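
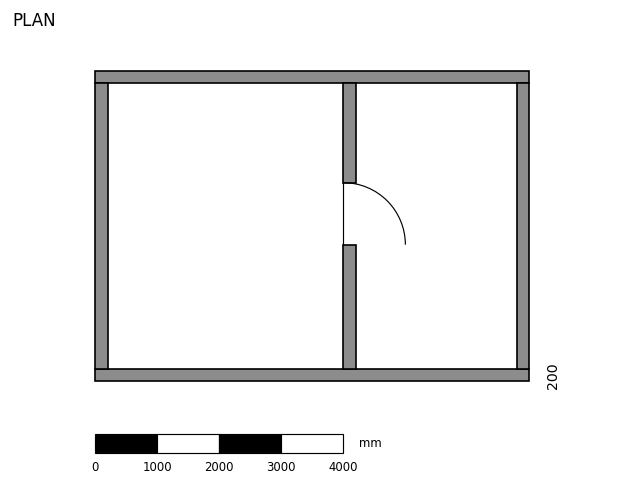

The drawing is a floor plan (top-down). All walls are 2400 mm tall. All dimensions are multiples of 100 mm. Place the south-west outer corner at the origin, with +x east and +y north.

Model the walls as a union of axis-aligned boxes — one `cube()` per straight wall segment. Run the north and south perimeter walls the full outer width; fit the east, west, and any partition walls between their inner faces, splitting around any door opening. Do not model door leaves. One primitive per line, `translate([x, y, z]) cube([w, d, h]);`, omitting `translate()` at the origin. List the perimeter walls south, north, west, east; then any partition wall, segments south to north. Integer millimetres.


cube([7000, 200, 2400]);
translate([0, 4800, 0]) cube([7000, 200, 2400]);
translate([0, 200, 0]) cube([200, 4600, 2400]);
translate([6800, 200, 0]) cube([200, 4600, 2400]);
translate([4000, 200, 0]) cube([200, 2000, 2400]);
translate([4000, 3200, 0]) cube([200, 1600, 2400]);


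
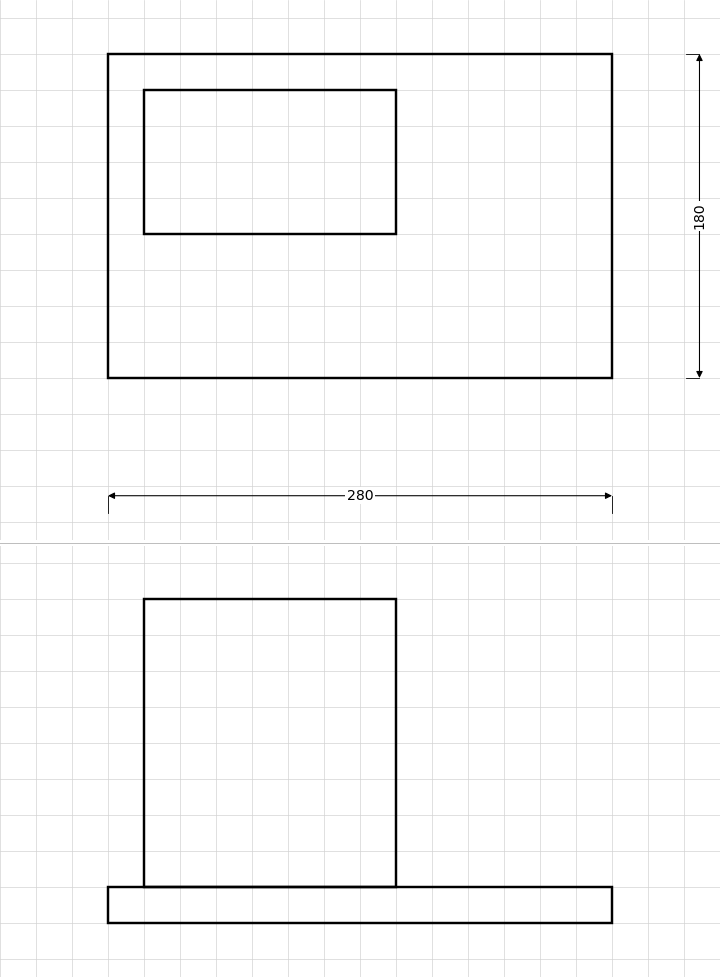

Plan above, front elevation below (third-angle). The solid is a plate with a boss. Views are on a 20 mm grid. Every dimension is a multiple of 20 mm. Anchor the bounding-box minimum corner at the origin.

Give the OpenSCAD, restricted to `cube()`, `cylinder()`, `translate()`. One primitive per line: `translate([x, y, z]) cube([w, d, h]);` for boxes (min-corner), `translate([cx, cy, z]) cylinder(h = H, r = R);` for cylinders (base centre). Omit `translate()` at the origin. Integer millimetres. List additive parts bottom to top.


cube([280, 180, 20]);
translate([20, 80, 20]) cube([140, 80, 160]);


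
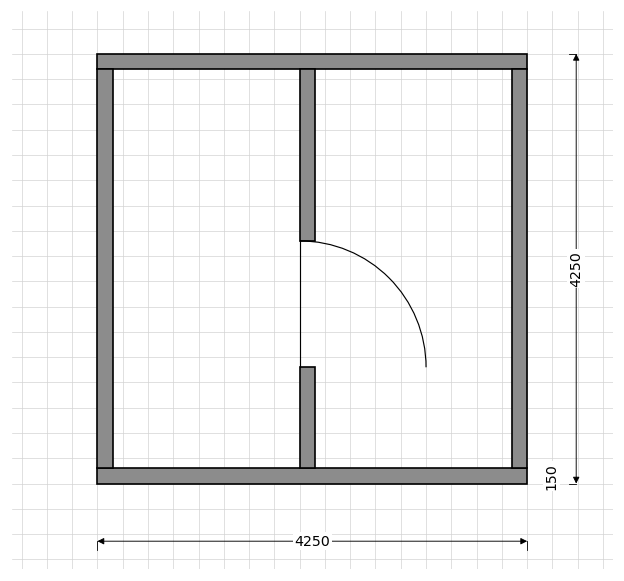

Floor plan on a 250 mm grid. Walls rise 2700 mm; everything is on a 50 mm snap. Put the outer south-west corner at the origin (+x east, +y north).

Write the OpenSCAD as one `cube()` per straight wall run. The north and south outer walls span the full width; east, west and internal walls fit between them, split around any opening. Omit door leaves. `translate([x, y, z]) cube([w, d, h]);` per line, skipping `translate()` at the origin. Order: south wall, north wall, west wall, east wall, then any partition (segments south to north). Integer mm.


cube([4250, 150, 2700]);
translate([0, 4100, 0]) cube([4250, 150, 2700]);
translate([0, 150, 0]) cube([150, 3950, 2700]);
translate([4100, 150, 0]) cube([150, 3950, 2700]);
translate([2000, 150, 0]) cube([150, 1000, 2700]);
translate([2000, 2400, 0]) cube([150, 1700, 2700]);


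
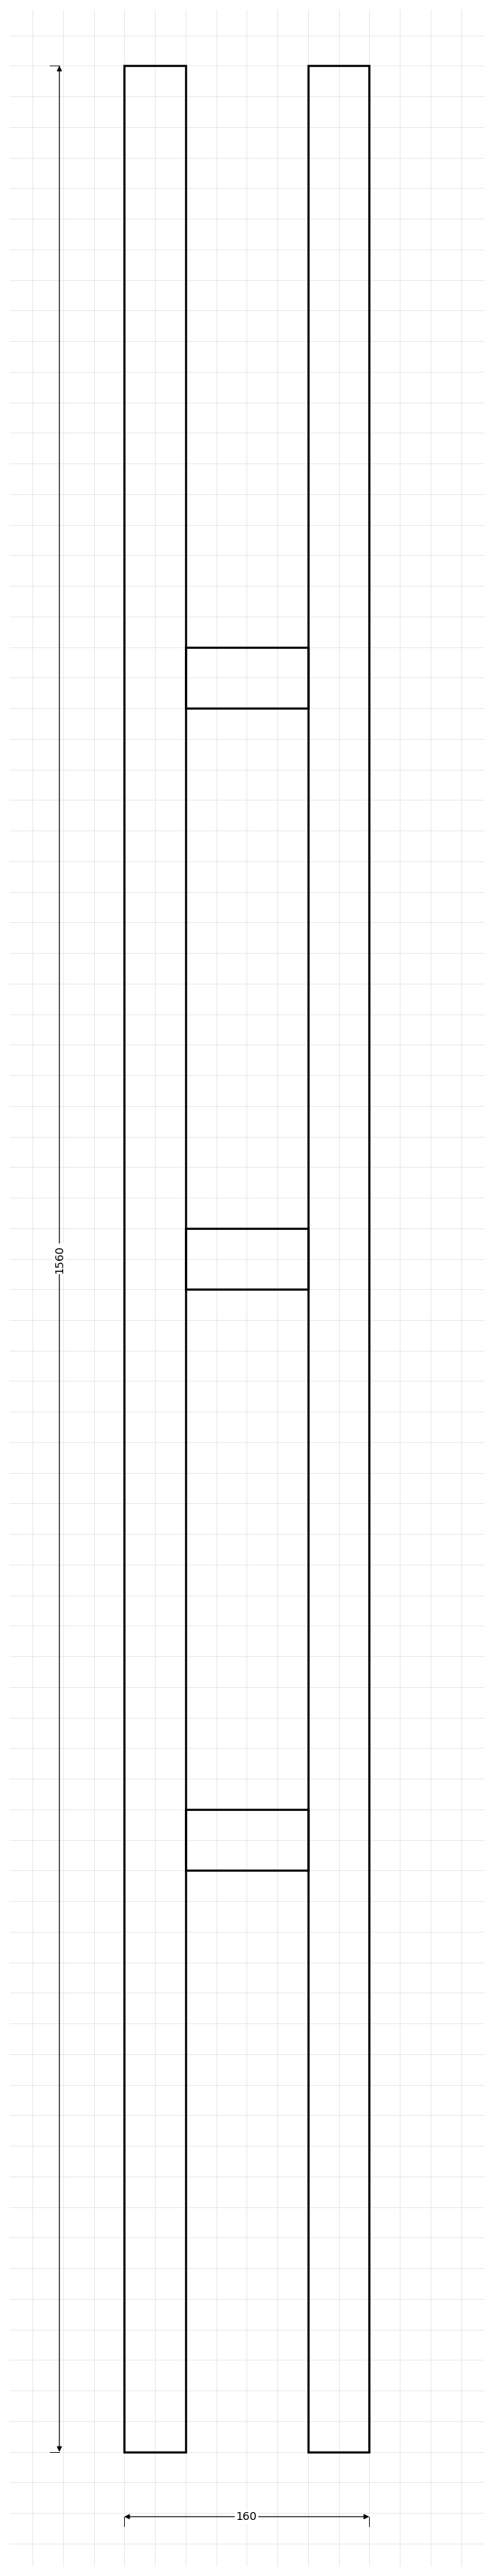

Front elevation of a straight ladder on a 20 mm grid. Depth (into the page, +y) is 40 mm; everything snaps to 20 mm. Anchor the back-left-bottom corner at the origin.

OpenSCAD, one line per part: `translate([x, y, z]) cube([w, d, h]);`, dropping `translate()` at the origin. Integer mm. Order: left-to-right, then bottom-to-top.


cube([40, 40, 1560]);
translate([40, 0, 380]) cube([80, 40, 40]);
translate([40, 0, 760]) cube([80, 40, 40]);
translate([40, 0, 1140]) cube([80, 40, 40]);
translate([120, 0, 0]) cube([40, 40, 1560]);


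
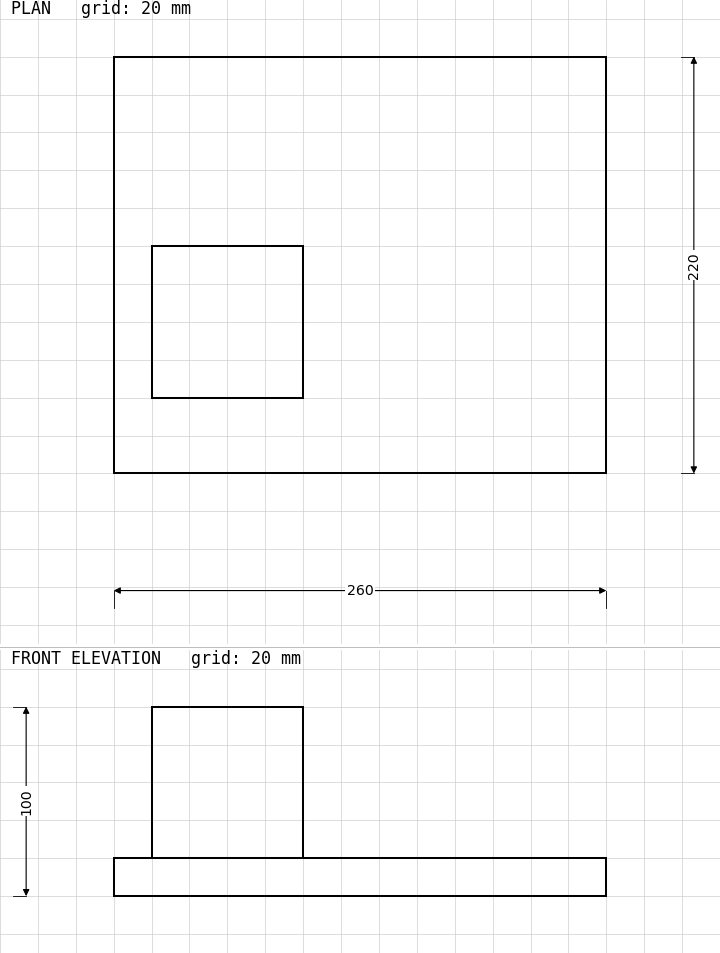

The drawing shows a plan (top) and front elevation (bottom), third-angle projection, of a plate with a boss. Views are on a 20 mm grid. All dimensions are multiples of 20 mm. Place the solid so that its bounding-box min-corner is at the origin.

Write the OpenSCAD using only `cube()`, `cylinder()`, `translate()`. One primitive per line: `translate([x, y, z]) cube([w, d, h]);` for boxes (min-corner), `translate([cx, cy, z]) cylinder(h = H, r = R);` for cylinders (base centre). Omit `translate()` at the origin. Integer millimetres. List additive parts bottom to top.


cube([260, 220, 20]);
translate([20, 40, 20]) cube([80, 80, 80]);


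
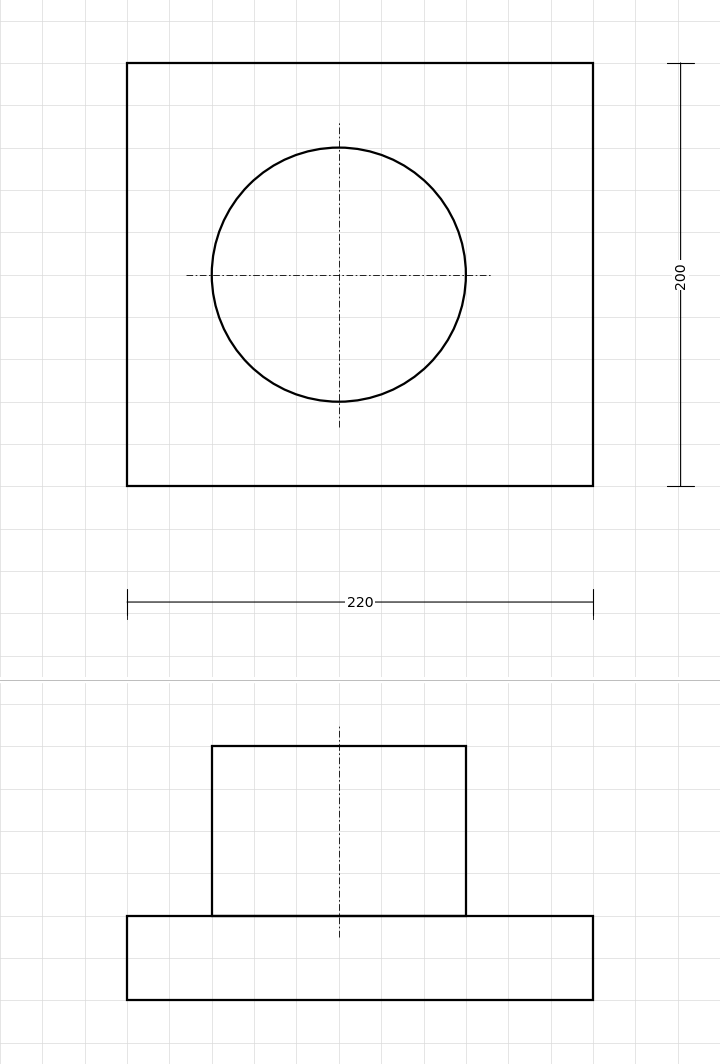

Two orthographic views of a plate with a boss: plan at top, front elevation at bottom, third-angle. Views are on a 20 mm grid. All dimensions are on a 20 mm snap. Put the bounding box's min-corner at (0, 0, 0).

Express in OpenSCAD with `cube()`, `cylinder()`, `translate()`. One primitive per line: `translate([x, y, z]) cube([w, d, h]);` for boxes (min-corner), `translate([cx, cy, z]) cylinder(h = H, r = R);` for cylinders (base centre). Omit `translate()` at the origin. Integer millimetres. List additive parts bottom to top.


cube([220, 200, 40]);
translate([100, 100, 40]) cylinder(h = 80, r = 60);


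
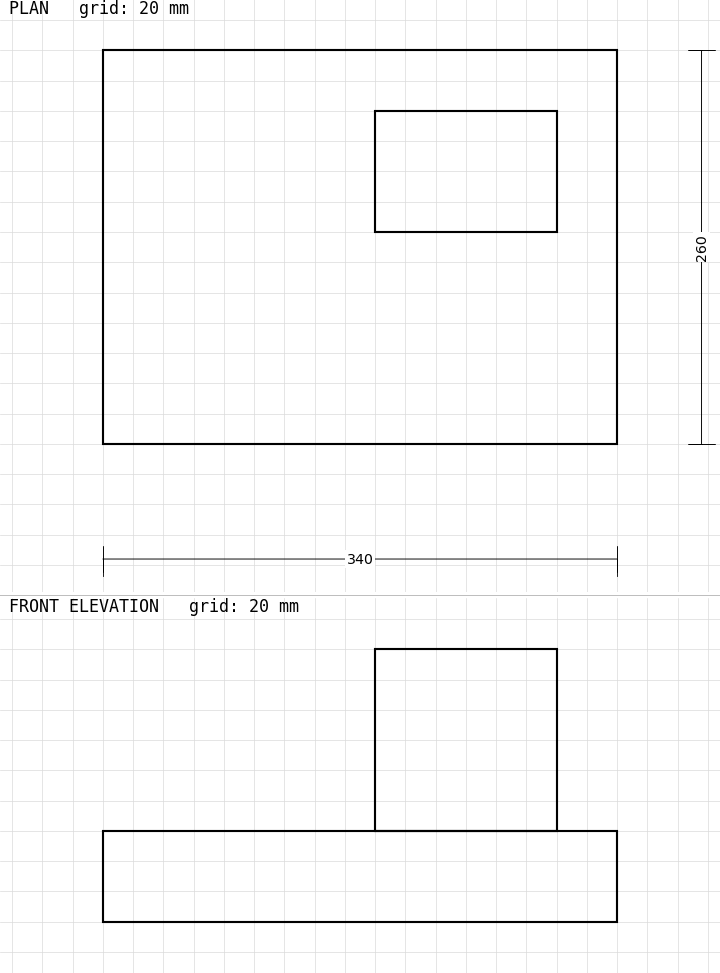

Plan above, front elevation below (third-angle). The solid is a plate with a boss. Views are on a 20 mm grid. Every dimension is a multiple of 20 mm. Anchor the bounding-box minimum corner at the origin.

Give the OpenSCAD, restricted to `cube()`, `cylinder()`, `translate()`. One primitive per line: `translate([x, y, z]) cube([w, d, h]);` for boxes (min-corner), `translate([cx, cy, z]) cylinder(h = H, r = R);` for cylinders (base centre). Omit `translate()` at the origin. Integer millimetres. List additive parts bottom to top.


cube([340, 260, 60]);
translate([180, 140, 60]) cube([120, 80, 120]);


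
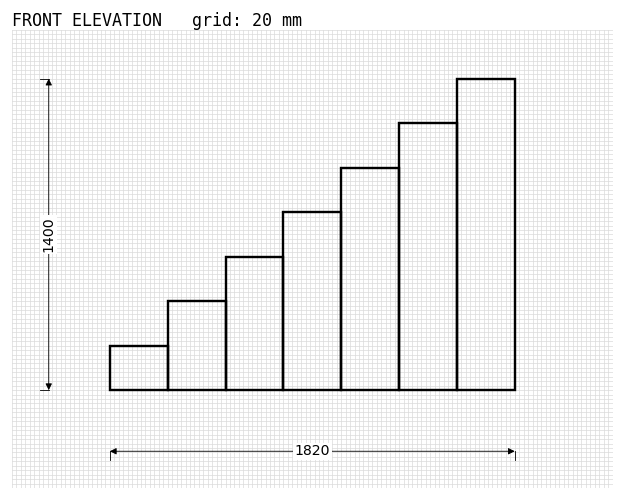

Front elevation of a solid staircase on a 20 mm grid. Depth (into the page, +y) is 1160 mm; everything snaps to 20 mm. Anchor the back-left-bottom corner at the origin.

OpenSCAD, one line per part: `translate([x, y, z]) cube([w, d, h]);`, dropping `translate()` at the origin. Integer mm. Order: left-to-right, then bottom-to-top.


cube([260, 1160, 200]);
translate([260, 0, 0]) cube([260, 1160, 400]);
translate([520, 0, 0]) cube([260, 1160, 600]);
translate([780, 0, 0]) cube([260, 1160, 800]);
translate([1040, 0, 0]) cube([260, 1160, 1000]);
translate([1300, 0, 0]) cube([260, 1160, 1200]);
translate([1560, 0, 0]) cube([260, 1160, 1400]);


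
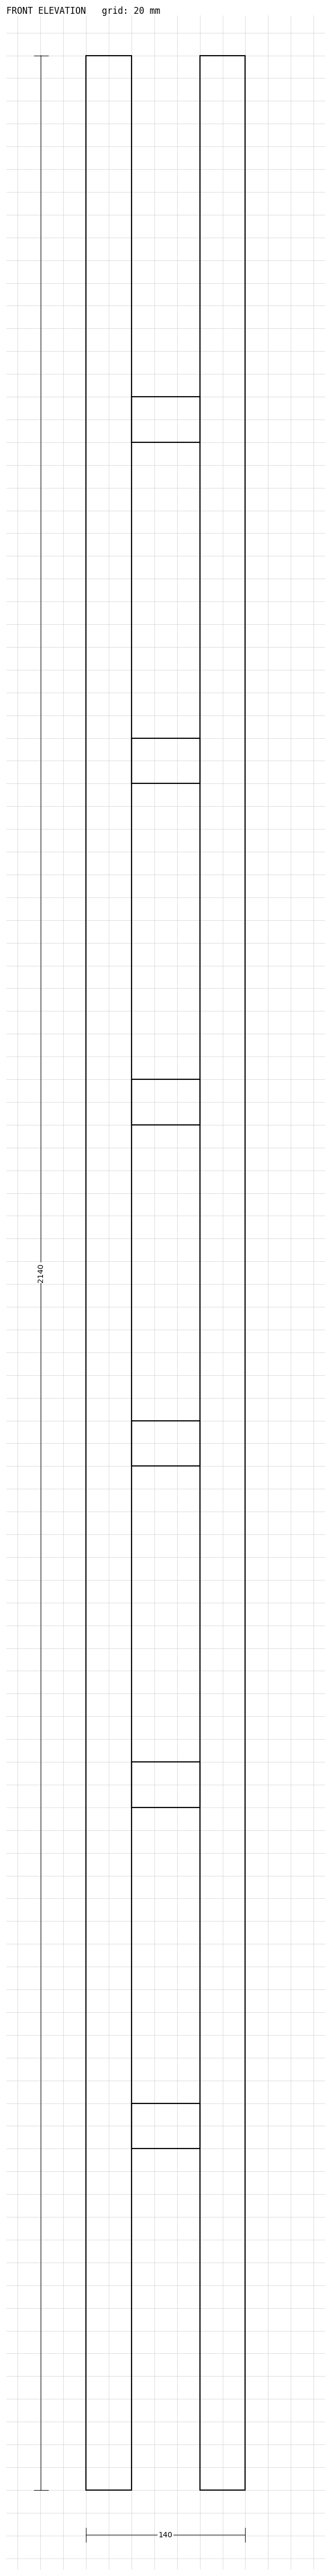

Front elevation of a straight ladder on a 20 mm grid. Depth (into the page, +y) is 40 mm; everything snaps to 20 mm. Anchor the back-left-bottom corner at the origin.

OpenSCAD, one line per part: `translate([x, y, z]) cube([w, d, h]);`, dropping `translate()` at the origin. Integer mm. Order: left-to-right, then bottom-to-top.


cube([40, 40, 2140]);
translate([40, 0, 300]) cube([60, 40, 40]);
translate([40, 0, 600]) cube([60, 40, 40]);
translate([40, 0, 900]) cube([60, 40, 40]);
translate([40, 0, 1200]) cube([60, 40, 40]);
translate([40, 0, 1500]) cube([60, 40, 40]);
translate([40, 0, 1800]) cube([60, 40, 40]);
translate([100, 0, 0]) cube([40, 40, 2140]);


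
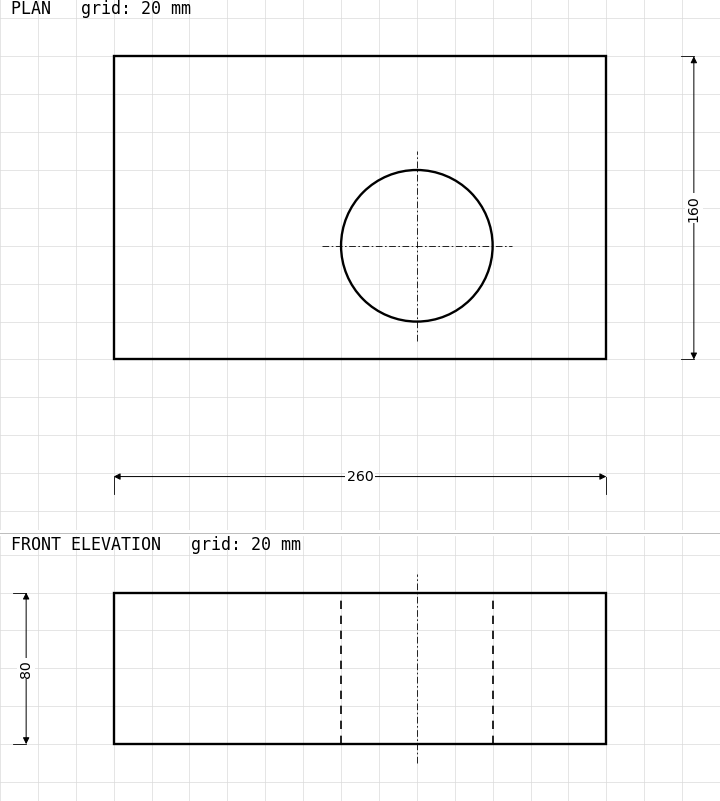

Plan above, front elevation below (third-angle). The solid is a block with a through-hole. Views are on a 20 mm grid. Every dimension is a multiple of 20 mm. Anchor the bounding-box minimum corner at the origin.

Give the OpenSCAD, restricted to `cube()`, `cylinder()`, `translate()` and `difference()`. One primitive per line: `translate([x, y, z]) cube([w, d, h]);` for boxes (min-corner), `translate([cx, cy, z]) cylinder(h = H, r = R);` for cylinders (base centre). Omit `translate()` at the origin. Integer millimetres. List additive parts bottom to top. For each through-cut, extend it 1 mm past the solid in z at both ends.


difference() {
  cube([260, 160, 80]);
  translate([160, 60, -1]) cylinder(h = 82, r = 40);
}


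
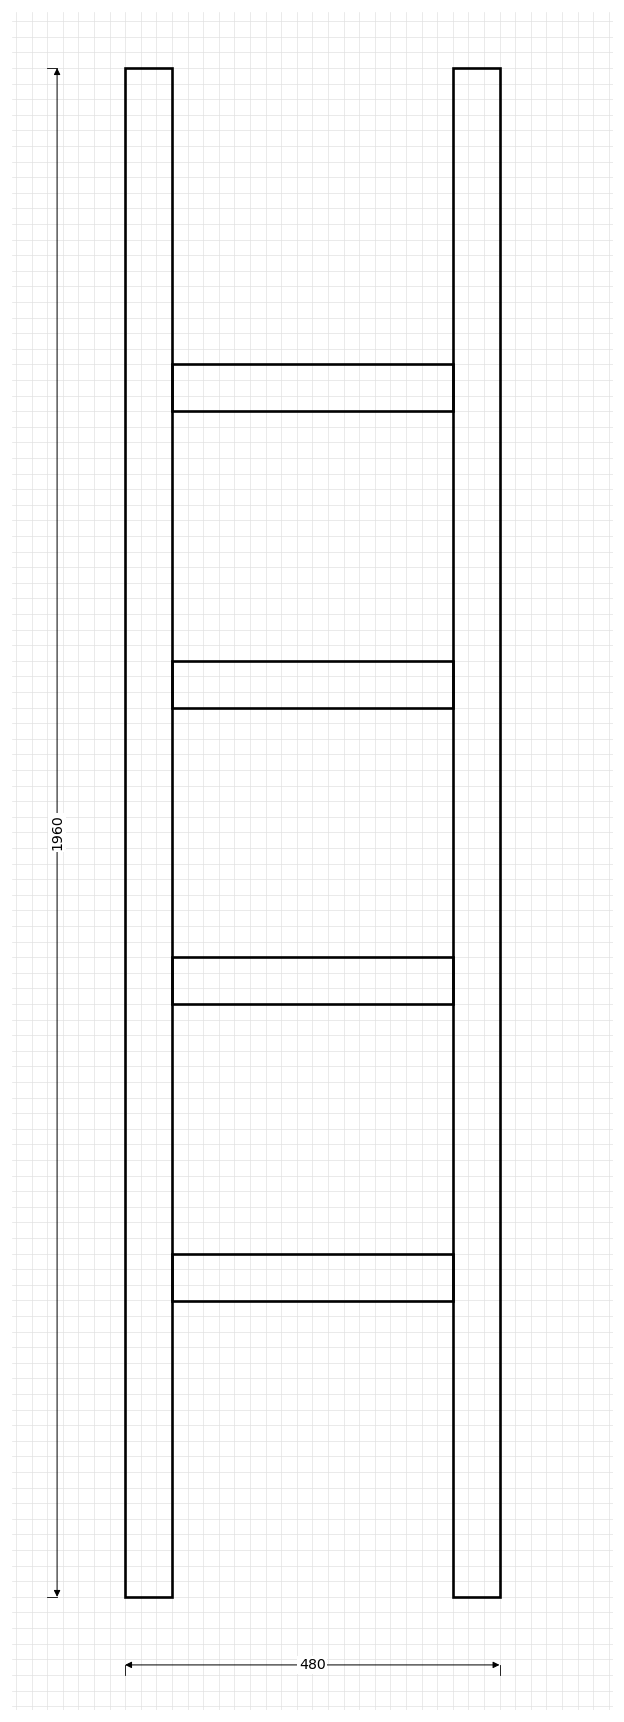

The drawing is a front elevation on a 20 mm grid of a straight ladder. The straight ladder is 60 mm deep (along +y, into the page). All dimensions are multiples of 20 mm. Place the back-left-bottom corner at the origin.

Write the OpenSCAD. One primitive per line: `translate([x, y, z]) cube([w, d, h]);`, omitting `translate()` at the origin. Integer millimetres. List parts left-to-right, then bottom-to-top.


cube([60, 60, 1960]);
translate([60, 0, 380]) cube([360, 60, 60]);
translate([60, 0, 760]) cube([360, 60, 60]);
translate([60, 0, 1140]) cube([360, 60, 60]);
translate([60, 0, 1520]) cube([360, 60, 60]);
translate([420, 0, 0]) cube([60, 60, 1960]);


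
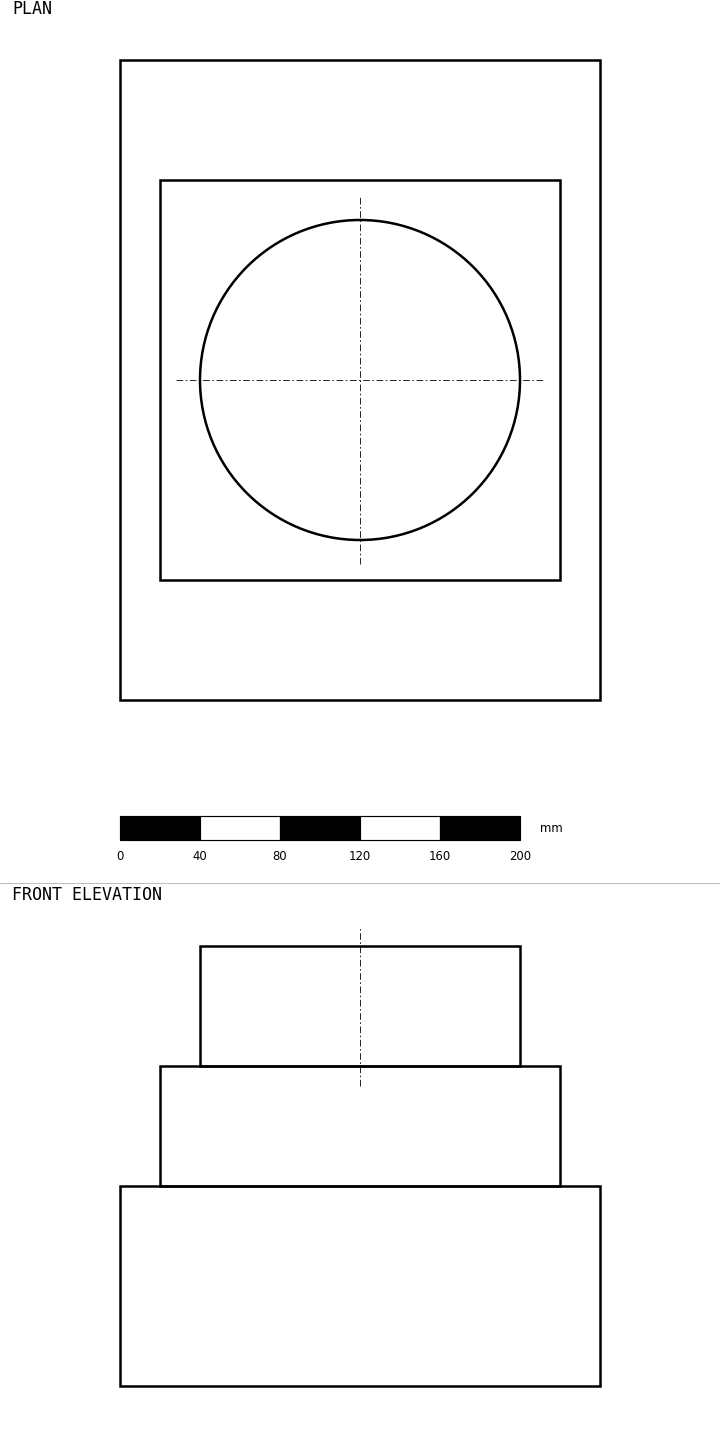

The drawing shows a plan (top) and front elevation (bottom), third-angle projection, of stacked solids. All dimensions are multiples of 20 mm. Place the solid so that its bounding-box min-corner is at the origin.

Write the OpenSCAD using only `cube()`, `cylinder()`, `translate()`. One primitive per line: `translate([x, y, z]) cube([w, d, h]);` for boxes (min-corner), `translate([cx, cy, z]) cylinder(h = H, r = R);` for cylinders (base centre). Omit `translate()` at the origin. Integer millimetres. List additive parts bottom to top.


cube([240, 320, 100]);
translate([20, 60, 100]) cube([200, 200, 60]);
translate([120, 160, 160]) cylinder(h = 60, r = 80);


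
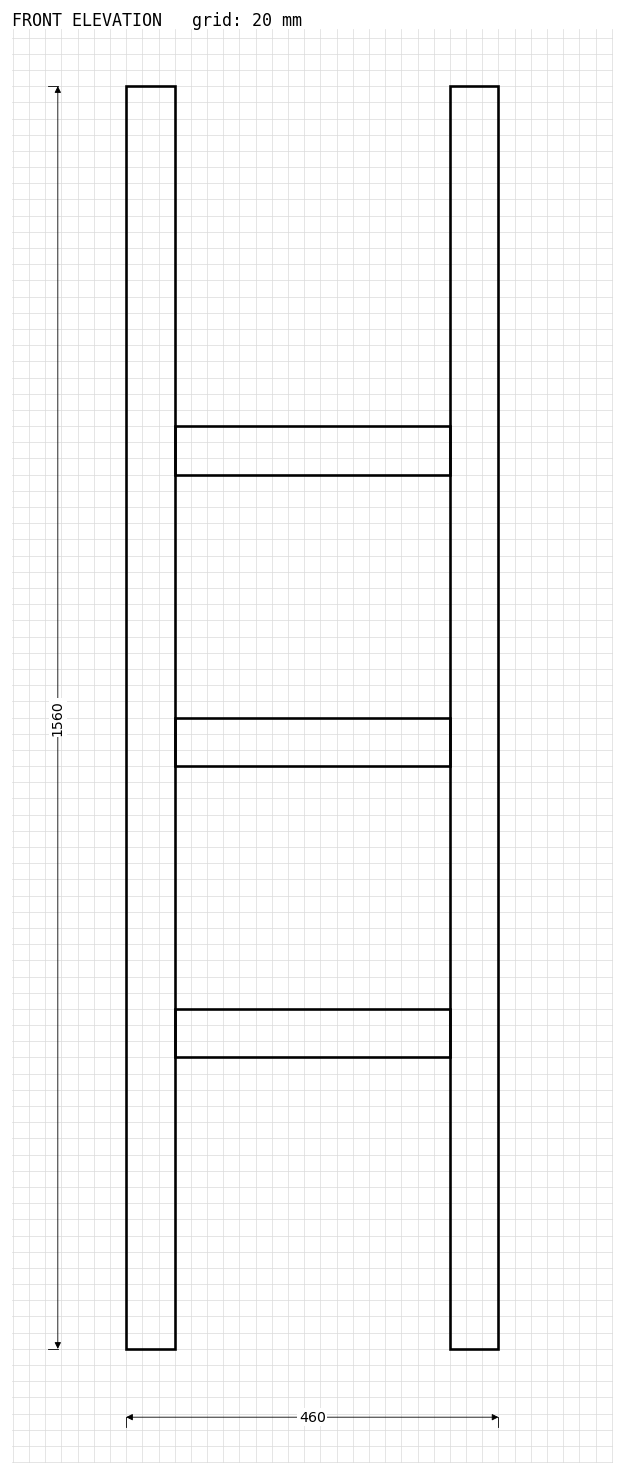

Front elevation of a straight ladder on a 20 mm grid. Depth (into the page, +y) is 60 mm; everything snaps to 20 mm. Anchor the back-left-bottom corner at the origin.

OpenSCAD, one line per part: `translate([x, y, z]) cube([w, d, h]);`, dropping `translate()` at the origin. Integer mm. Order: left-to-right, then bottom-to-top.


cube([60, 60, 1560]);
translate([60, 0, 360]) cube([340, 60, 60]);
translate([60, 0, 720]) cube([340, 60, 60]);
translate([60, 0, 1080]) cube([340, 60, 60]);
translate([400, 0, 0]) cube([60, 60, 1560]);


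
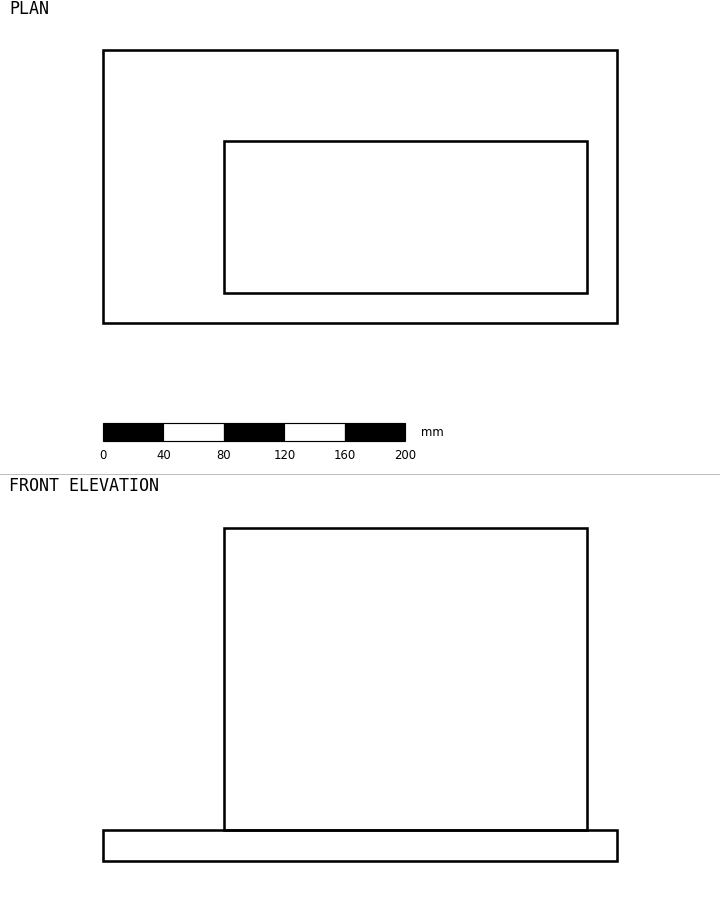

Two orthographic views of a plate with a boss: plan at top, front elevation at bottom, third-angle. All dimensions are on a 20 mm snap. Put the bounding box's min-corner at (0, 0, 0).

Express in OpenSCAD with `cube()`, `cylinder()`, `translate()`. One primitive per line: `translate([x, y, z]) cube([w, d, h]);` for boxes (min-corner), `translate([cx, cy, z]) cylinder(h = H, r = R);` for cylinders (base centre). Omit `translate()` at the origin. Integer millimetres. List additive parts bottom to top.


cube([340, 180, 20]);
translate([80, 20, 20]) cube([240, 100, 200]);


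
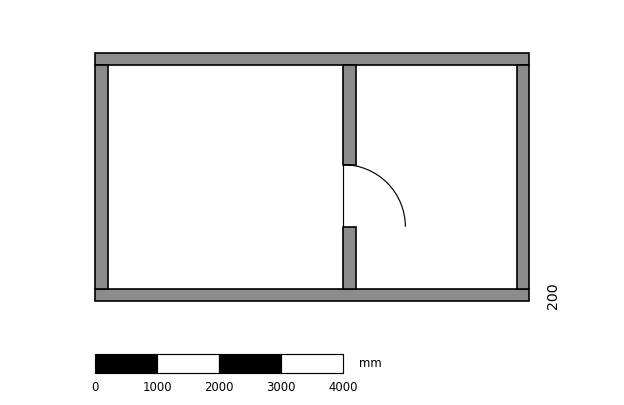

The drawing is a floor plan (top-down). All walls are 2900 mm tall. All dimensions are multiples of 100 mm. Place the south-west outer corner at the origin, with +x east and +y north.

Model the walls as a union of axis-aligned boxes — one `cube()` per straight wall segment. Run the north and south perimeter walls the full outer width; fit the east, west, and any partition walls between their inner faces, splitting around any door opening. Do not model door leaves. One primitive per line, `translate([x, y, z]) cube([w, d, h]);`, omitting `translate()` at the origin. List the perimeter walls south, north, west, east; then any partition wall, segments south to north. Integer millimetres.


cube([7000, 200, 2900]);
translate([0, 3800, 0]) cube([7000, 200, 2900]);
translate([0, 200, 0]) cube([200, 3600, 2900]);
translate([6800, 200, 0]) cube([200, 3600, 2900]);
translate([4000, 200, 0]) cube([200, 1000, 2900]);
translate([4000, 2200, 0]) cube([200, 1600, 2900]);


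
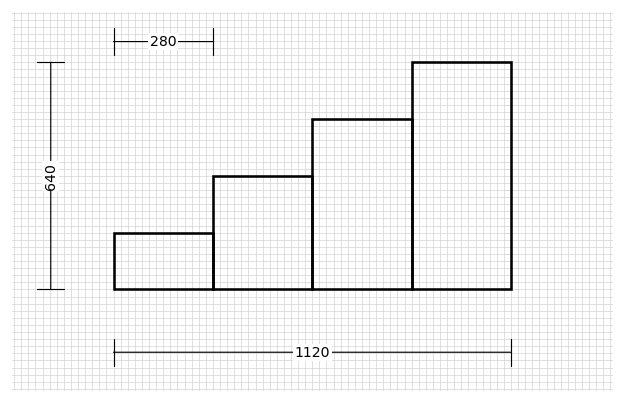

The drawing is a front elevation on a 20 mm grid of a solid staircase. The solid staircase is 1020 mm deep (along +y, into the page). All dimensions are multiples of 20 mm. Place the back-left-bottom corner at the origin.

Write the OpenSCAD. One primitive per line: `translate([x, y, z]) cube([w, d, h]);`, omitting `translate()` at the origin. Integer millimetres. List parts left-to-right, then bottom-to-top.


cube([280, 1020, 160]);
translate([280, 0, 0]) cube([280, 1020, 320]);
translate([560, 0, 0]) cube([280, 1020, 480]);
translate([840, 0, 0]) cube([280, 1020, 640]);


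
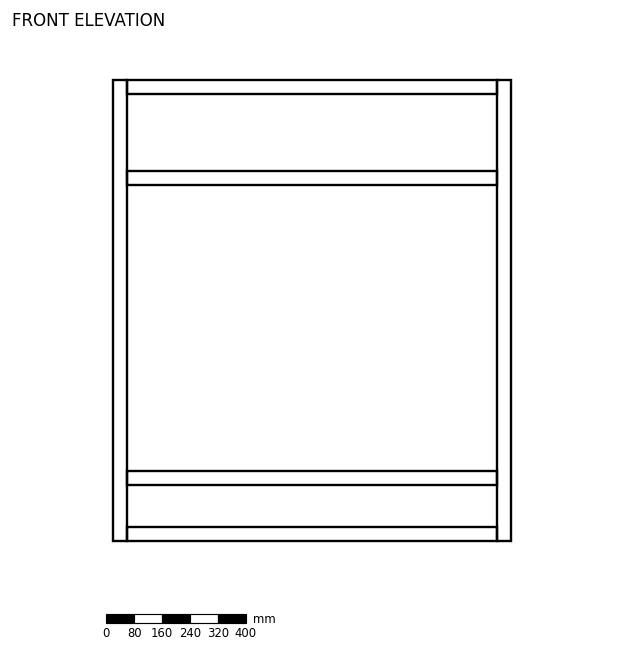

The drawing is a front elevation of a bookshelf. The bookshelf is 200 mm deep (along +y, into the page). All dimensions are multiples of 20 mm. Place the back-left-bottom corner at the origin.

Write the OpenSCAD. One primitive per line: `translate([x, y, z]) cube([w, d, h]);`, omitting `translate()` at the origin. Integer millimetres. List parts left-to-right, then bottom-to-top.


cube([40, 200, 1320]);
translate([40, 0, 0]) cube([1060, 200, 40]);
translate([40, 0, 160]) cube([1060, 200, 40]);
translate([40, 0, 1020]) cube([1060, 200, 40]);
translate([40, 0, 1280]) cube([1060, 200, 40]);
translate([1100, 0, 0]) cube([40, 200, 1320]);


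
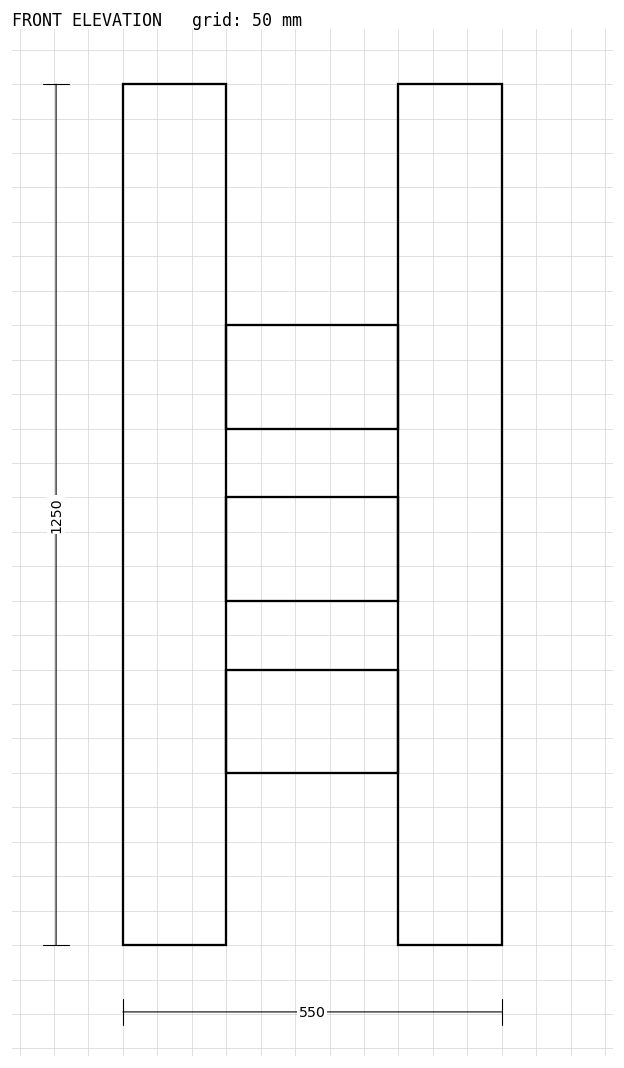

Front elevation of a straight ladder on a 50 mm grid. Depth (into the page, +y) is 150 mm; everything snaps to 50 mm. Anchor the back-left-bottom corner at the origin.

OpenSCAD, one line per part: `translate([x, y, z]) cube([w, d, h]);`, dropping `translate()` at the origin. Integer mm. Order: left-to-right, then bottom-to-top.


cube([150, 150, 1250]);
translate([150, 0, 250]) cube([250, 150, 150]);
translate([150, 0, 500]) cube([250, 150, 150]);
translate([150, 0, 750]) cube([250, 150, 150]);
translate([400, 0, 0]) cube([150, 150, 1250]);


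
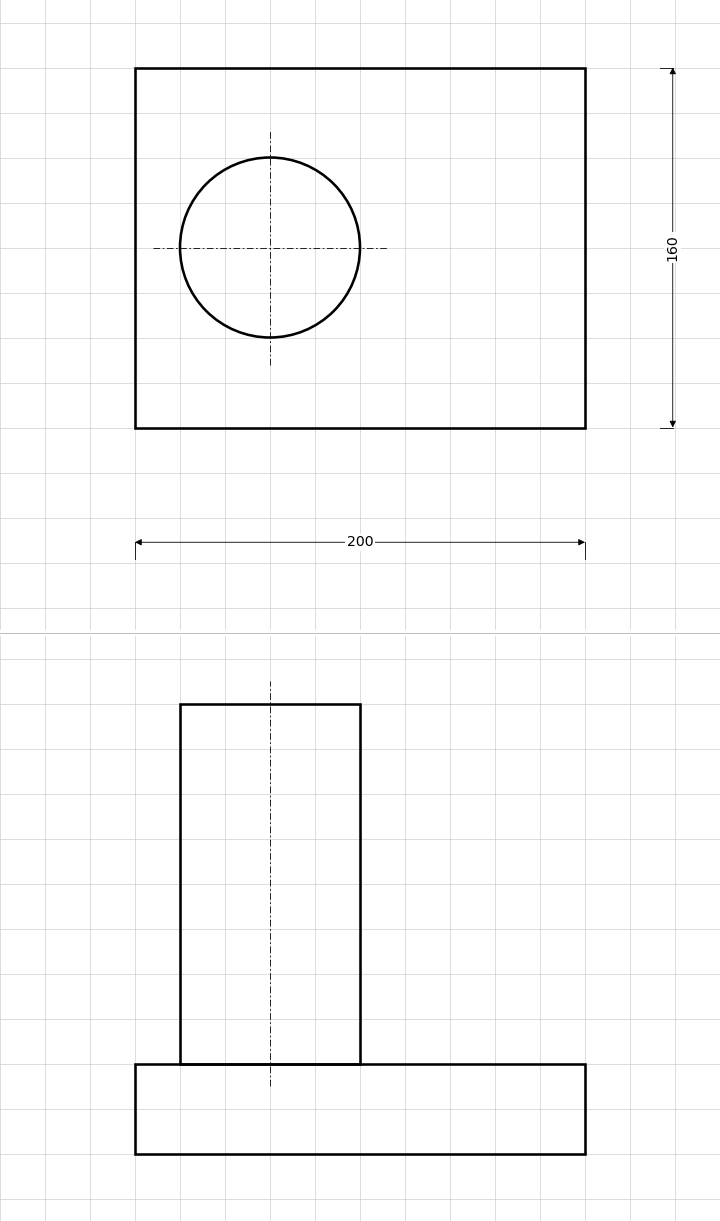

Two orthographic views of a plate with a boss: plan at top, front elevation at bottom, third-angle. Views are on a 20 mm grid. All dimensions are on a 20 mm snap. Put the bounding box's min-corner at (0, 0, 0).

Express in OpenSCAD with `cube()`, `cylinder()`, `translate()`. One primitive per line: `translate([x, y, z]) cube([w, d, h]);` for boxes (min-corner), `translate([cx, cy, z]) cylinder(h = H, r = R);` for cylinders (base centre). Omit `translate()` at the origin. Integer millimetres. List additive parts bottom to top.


cube([200, 160, 40]);
translate([60, 80, 40]) cylinder(h = 160, r = 40);


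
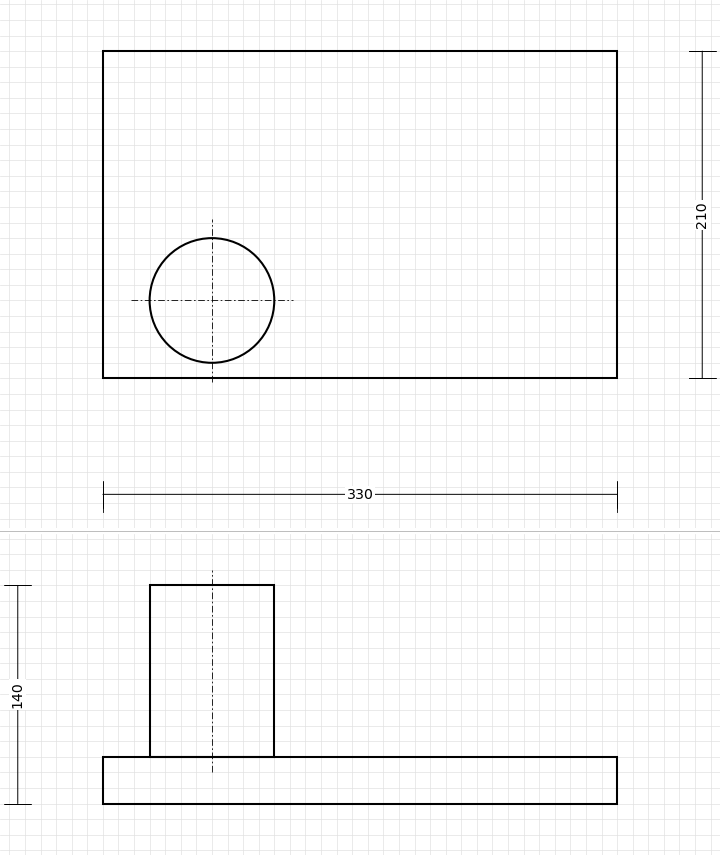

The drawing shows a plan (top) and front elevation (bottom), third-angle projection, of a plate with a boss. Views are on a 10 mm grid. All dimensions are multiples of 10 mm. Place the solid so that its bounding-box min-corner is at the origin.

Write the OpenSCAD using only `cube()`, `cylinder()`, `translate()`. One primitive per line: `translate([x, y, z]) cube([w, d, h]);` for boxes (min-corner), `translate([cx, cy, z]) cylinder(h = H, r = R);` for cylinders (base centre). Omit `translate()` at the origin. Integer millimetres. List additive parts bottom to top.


cube([330, 210, 30]);
translate([70, 50, 30]) cylinder(h = 110, r = 40);


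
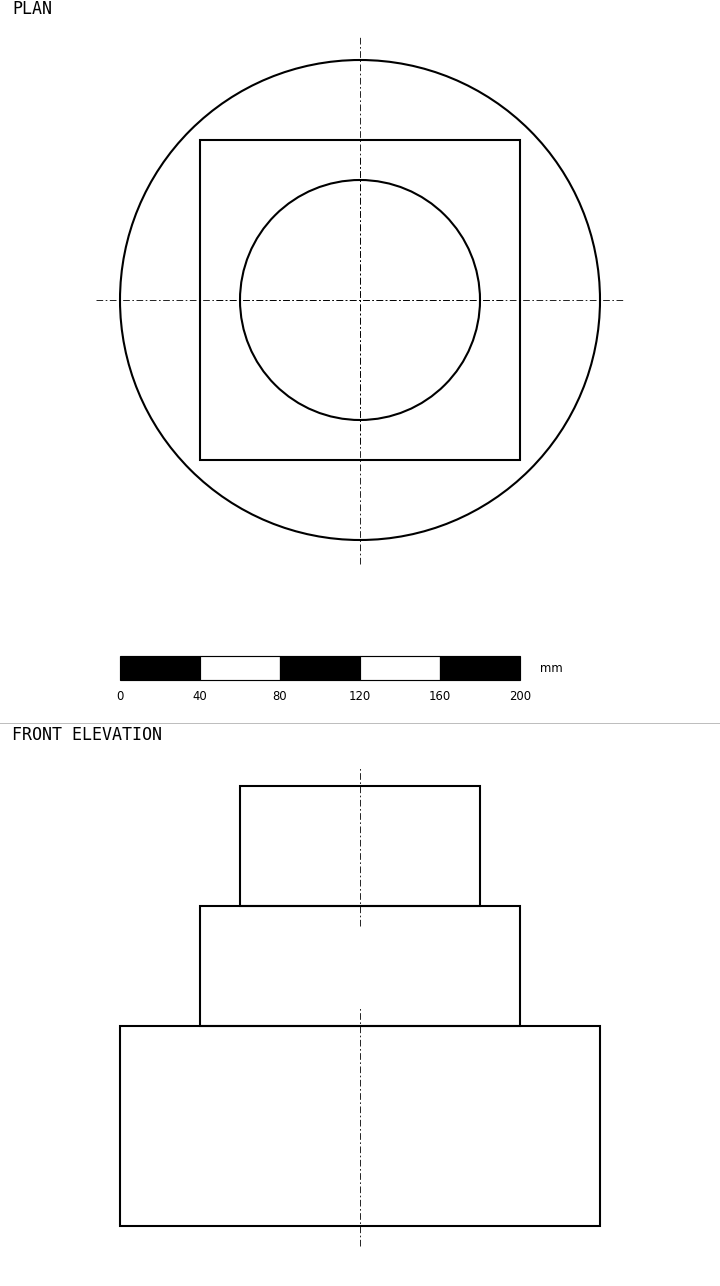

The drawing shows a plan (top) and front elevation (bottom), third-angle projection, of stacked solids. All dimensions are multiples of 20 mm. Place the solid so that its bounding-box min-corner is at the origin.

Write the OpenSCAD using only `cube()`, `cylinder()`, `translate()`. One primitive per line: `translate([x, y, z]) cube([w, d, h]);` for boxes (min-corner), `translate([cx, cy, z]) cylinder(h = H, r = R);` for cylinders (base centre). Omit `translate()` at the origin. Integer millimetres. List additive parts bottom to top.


translate([120, 120, 0]) cylinder(h = 100, r = 120);
translate([40, 40, 100]) cube([160, 160, 60]);
translate([120, 120, 160]) cylinder(h = 60, r = 60);


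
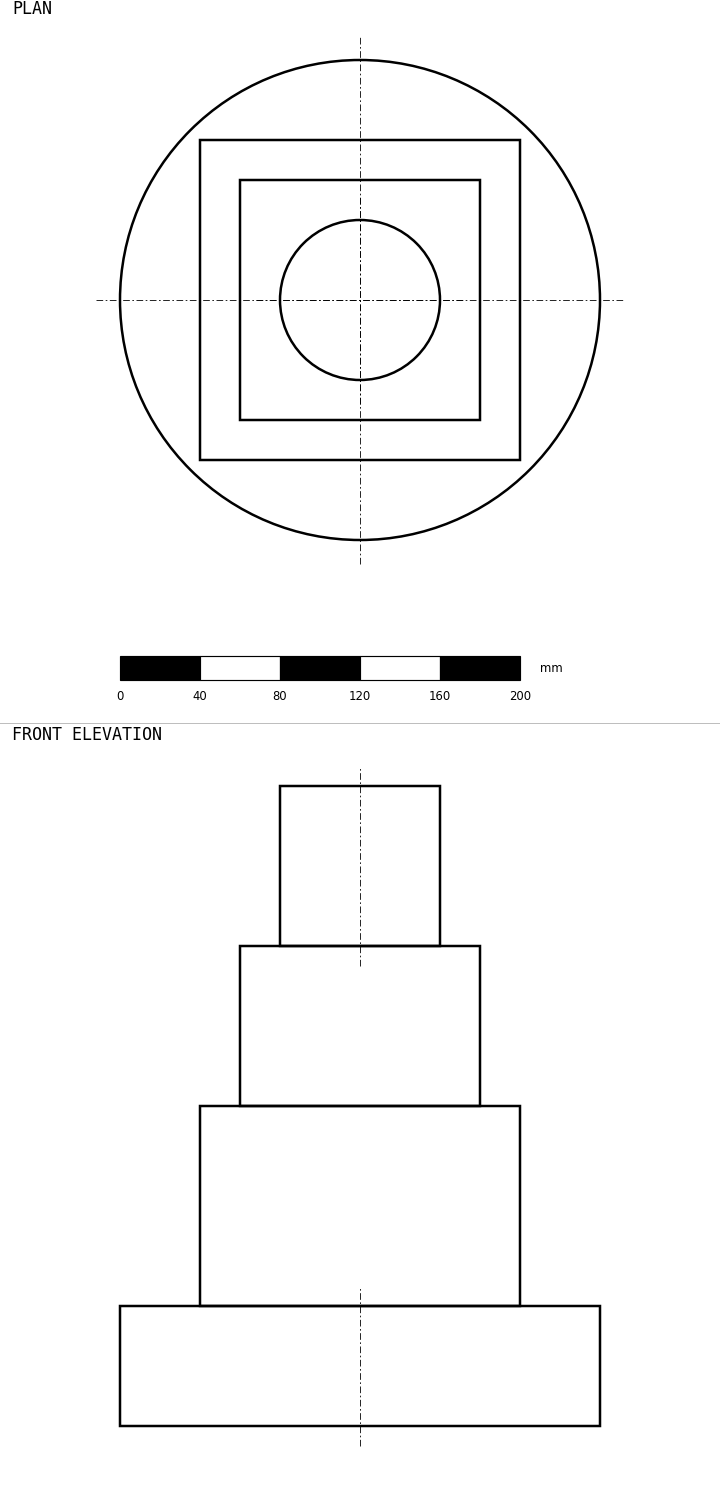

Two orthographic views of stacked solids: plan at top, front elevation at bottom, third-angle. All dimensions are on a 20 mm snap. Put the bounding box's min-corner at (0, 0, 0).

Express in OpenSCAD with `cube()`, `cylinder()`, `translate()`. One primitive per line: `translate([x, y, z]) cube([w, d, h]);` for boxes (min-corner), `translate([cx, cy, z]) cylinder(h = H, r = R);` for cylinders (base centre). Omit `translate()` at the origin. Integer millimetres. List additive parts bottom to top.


translate([120, 120, 0]) cylinder(h = 60, r = 120);
translate([40, 40, 60]) cube([160, 160, 100]);
translate([60, 60, 160]) cube([120, 120, 80]);
translate([120, 120, 240]) cylinder(h = 80, r = 40);


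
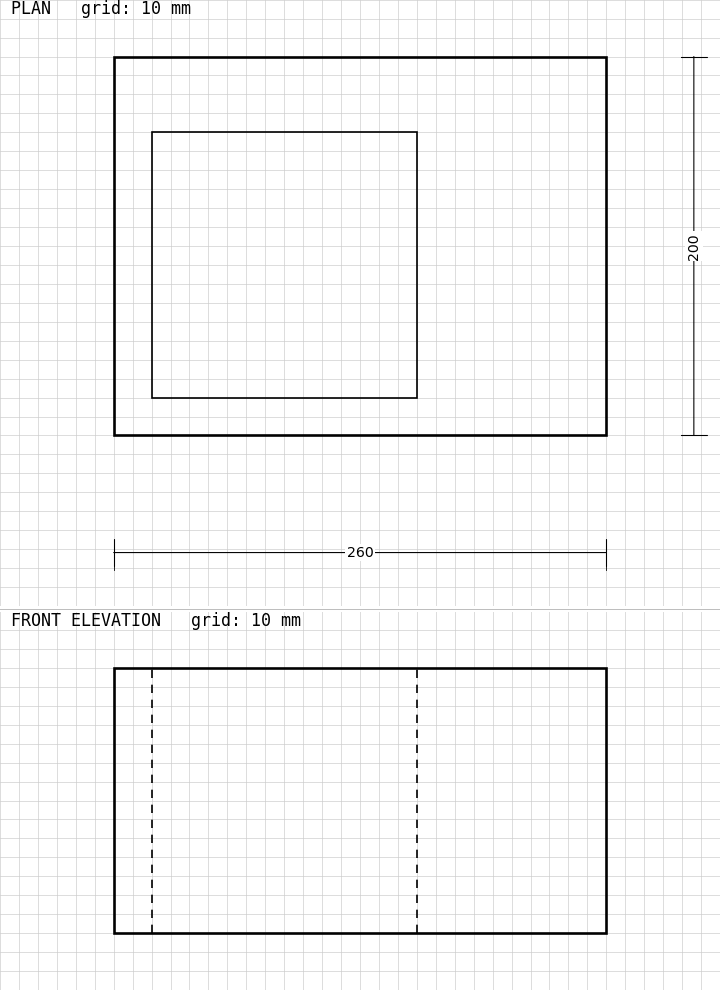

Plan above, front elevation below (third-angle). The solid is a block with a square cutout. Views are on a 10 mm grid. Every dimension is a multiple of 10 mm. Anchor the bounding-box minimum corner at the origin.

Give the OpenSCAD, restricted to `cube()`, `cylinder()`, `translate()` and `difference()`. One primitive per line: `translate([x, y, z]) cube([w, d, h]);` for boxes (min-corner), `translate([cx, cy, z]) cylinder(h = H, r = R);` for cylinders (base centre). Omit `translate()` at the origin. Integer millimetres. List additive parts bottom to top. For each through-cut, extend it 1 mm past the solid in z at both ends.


difference() {
  cube([260, 200, 140]);
  translate([20, 20, -1]) cube([140, 140, 142]);
}


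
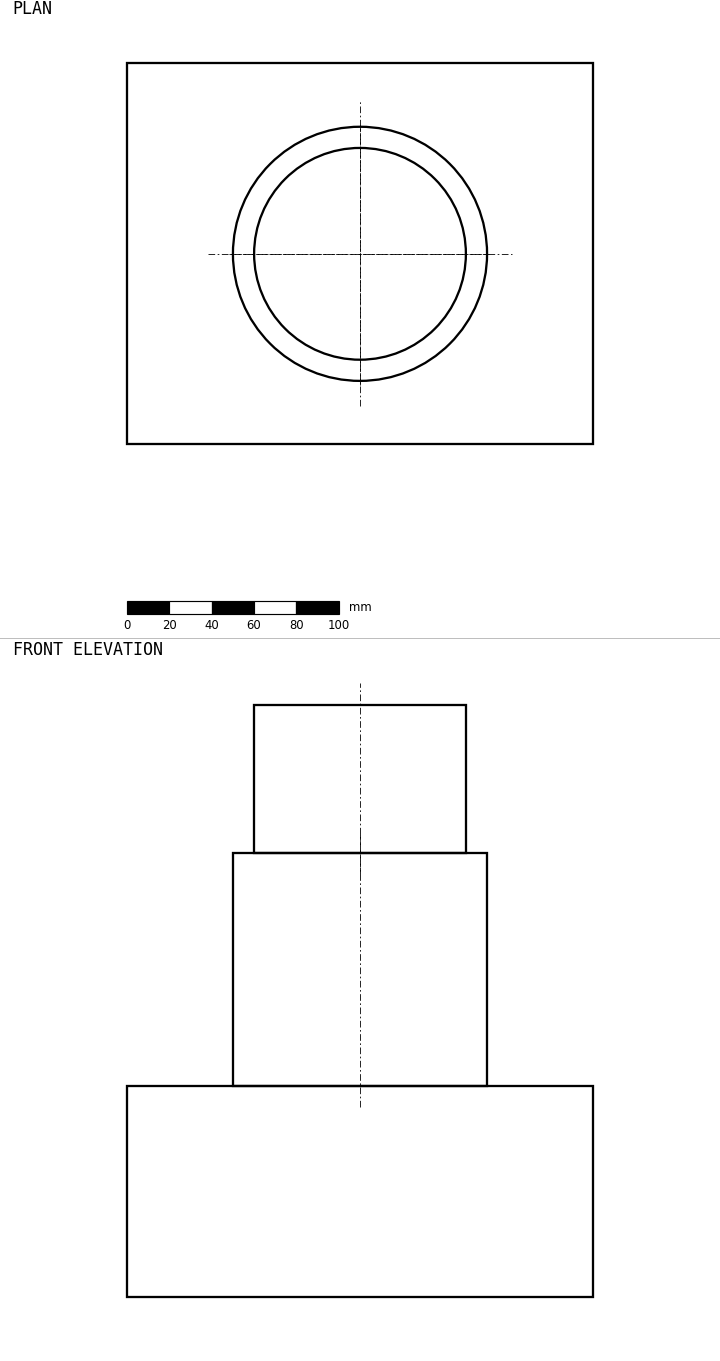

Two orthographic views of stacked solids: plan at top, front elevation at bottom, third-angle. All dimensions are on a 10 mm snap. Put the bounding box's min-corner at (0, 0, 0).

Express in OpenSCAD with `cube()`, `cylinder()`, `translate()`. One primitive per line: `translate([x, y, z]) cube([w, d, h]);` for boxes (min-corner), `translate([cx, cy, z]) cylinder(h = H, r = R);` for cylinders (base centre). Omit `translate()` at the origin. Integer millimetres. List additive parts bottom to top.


cube([220, 180, 100]);
translate([110, 90, 100]) cylinder(h = 110, r = 60);
translate([110, 90, 210]) cylinder(h = 70, r = 50);


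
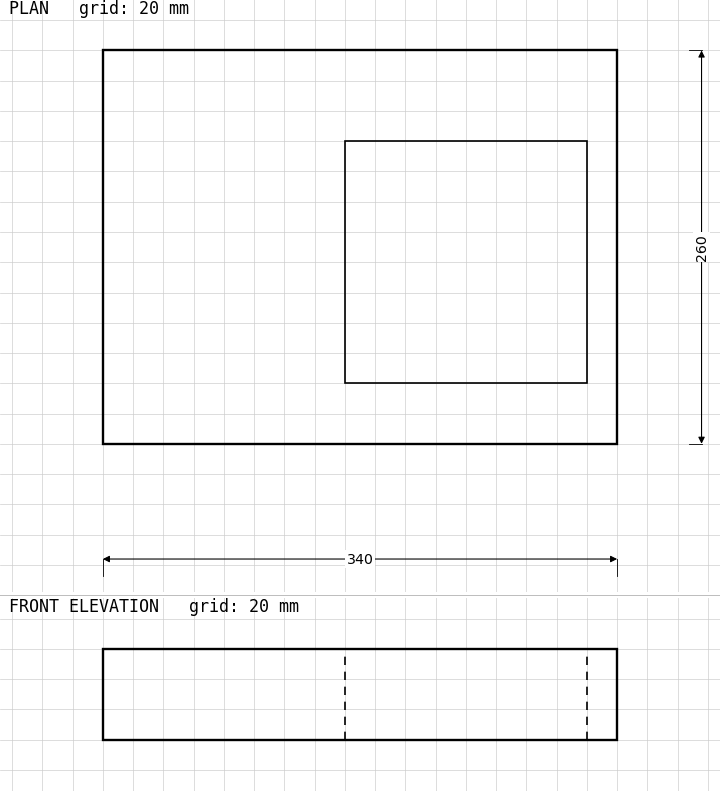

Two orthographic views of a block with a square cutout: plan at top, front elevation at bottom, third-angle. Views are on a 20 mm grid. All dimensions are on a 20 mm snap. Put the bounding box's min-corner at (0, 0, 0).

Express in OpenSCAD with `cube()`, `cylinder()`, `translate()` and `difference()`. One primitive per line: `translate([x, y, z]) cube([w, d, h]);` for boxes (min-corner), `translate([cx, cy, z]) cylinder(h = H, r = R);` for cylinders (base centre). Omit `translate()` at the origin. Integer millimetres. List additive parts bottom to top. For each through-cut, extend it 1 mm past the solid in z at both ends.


difference() {
  cube([340, 260, 60]);
  translate([160, 40, -1]) cube([160, 160, 62]);
}


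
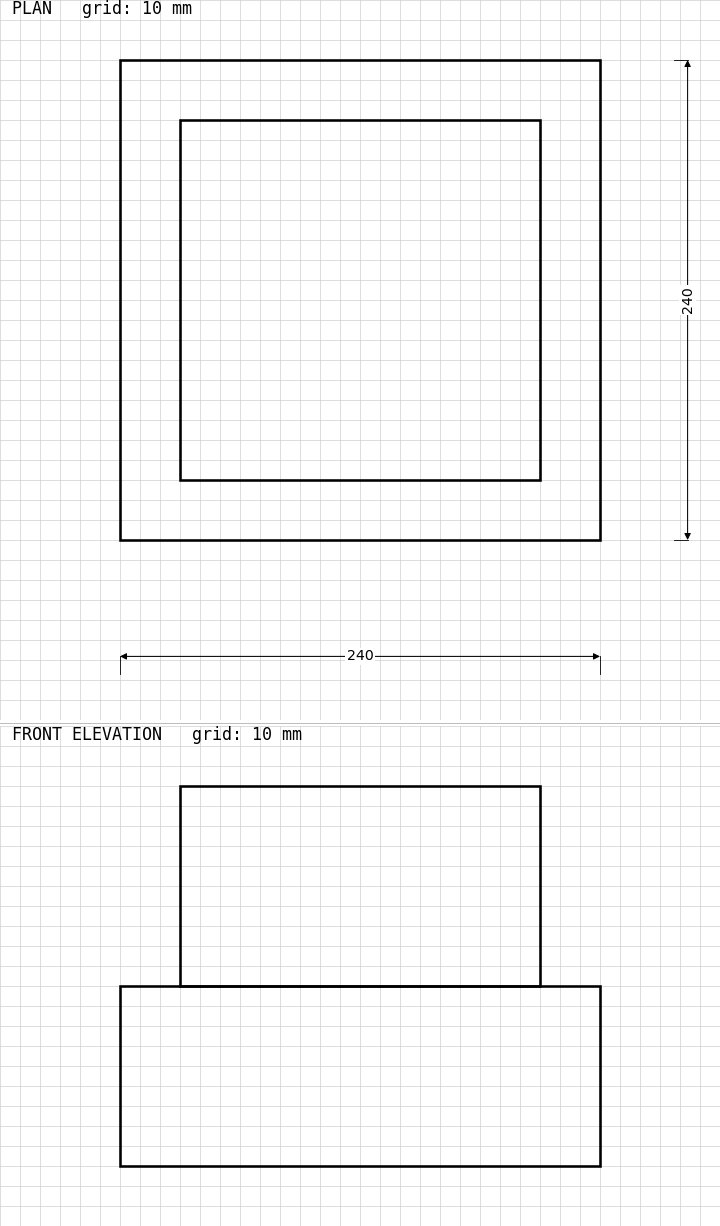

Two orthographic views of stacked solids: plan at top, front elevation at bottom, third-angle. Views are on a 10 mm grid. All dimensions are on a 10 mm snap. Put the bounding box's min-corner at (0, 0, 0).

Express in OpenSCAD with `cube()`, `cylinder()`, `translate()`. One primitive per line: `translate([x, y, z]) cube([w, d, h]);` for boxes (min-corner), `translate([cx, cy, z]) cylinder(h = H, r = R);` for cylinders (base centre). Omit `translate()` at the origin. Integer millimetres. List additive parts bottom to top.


cube([240, 240, 90]);
translate([30, 30, 90]) cube([180, 180, 100]);


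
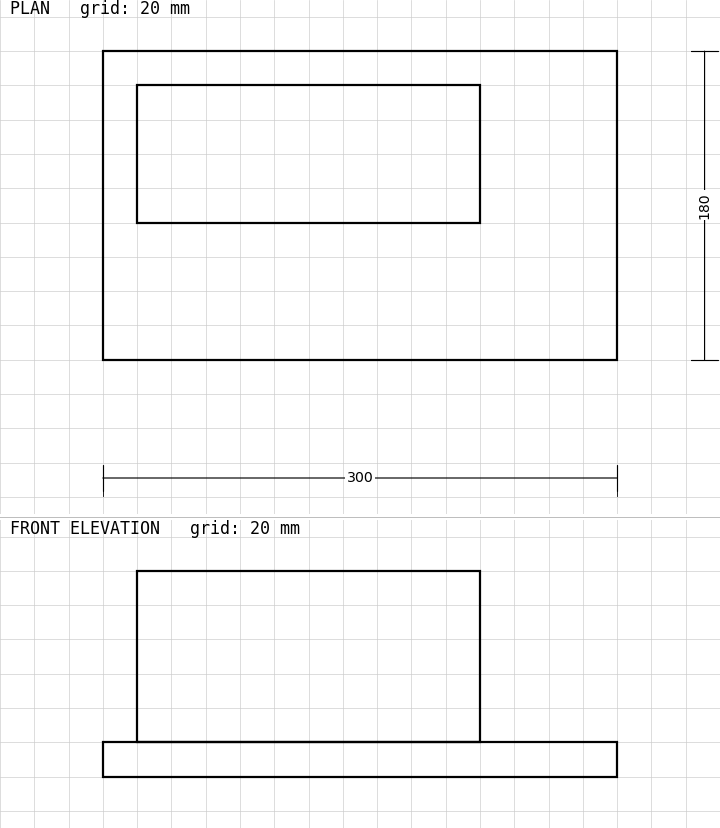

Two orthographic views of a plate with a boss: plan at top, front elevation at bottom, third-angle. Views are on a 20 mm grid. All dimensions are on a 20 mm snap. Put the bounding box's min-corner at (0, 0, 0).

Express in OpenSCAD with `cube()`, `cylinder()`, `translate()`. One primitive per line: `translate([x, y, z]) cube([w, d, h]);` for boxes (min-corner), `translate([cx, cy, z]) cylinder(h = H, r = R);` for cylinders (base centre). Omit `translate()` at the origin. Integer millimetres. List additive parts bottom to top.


cube([300, 180, 20]);
translate([20, 80, 20]) cube([200, 80, 100]);


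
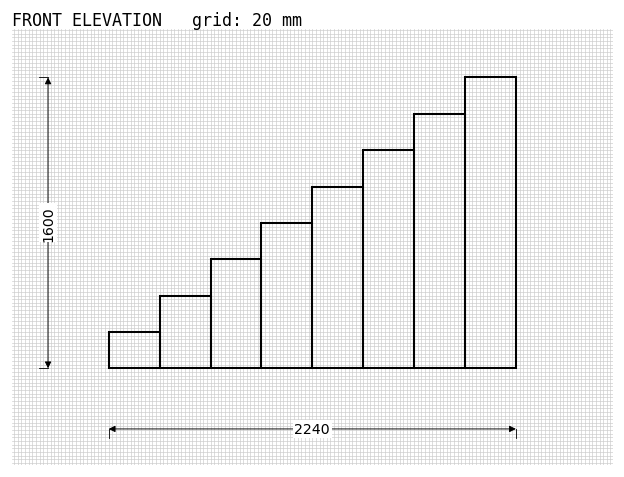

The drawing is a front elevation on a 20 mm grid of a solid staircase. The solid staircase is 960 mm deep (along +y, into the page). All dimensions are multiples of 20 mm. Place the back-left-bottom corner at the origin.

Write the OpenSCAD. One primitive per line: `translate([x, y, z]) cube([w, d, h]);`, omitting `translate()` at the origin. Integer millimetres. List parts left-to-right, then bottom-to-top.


cube([280, 960, 200]);
translate([280, 0, 0]) cube([280, 960, 400]);
translate([560, 0, 0]) cube([280, 960, 600]);
translate([840, 0, 0]) cube([280, 960, 800]);
translate([1120, 0, 0]) cube([280, 960, 1000]);
translate([1400, 0, 0]) cube([280, 960, 1200]);
translate([1680, 0, 0]) cube([280, 960, 1400]);
translate([1960, 0, 0]) cube([280, 960, 1600]);


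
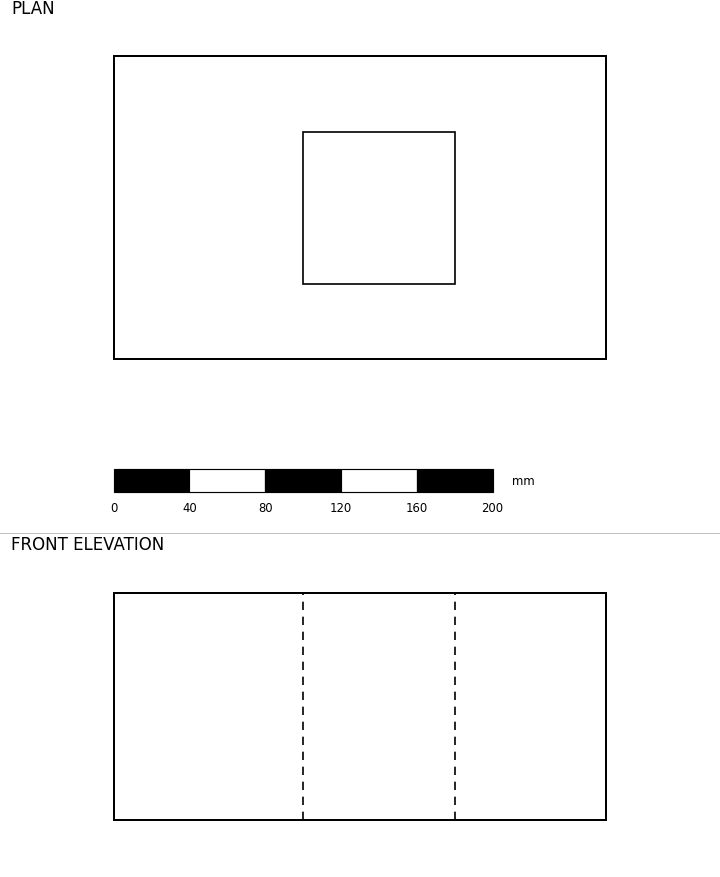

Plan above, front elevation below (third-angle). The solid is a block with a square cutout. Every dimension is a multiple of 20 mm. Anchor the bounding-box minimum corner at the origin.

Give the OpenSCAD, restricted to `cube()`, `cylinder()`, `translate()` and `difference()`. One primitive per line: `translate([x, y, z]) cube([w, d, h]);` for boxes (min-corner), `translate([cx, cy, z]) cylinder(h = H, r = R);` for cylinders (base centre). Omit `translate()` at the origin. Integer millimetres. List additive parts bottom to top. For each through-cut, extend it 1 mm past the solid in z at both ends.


difference() {
  cube([260, 160, 120]);
  translate([100, 40, -1]) cube([80, 80, 122]);
}


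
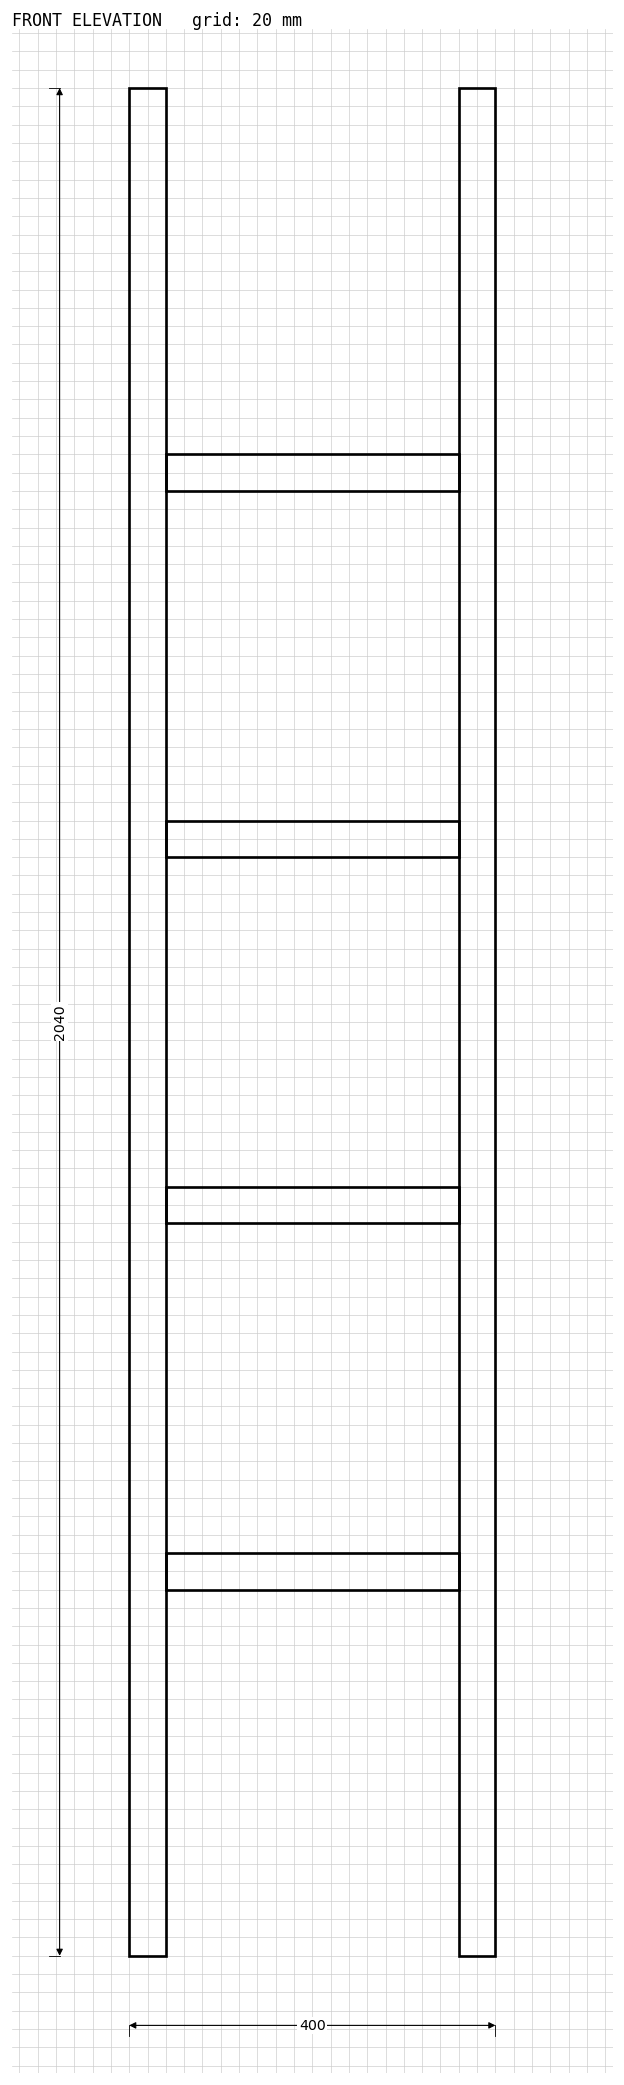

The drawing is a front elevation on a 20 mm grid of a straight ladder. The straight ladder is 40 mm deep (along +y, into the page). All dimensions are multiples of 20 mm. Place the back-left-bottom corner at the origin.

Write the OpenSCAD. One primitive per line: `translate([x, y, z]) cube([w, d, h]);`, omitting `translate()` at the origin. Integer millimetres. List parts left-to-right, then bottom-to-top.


cube([40, 40, 2040]);
translate([40, 0, 400]) cube([320, 40, 40]);
translate([40, 0, 800]) cube([320, 40, 40]);
translate([40, 0, 1200]) cube([320, 40, 40]);
translate([40, 0, 1600]) cube([320, 40, 40]);
translate([360, 0, 0]) cube([40, 40, 2040]);


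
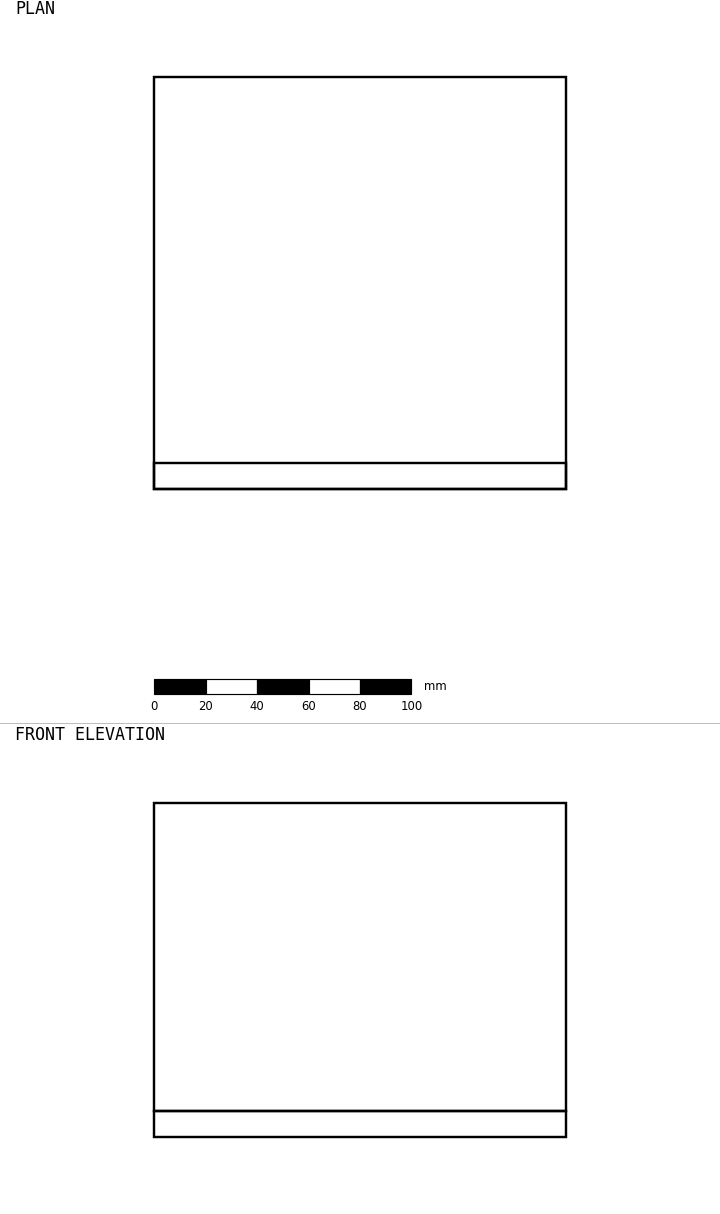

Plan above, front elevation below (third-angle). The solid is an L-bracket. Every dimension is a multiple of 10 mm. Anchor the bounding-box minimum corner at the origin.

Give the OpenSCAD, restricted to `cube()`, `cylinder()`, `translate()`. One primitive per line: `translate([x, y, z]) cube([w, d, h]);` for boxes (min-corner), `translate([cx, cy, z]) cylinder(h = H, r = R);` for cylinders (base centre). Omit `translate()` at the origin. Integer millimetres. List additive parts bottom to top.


cube([160, 160, 10]);
translate([0, 0, 10]) cube([160, 10, 120]);


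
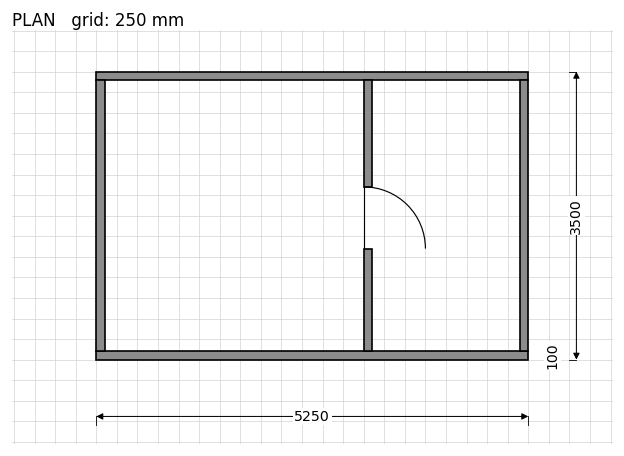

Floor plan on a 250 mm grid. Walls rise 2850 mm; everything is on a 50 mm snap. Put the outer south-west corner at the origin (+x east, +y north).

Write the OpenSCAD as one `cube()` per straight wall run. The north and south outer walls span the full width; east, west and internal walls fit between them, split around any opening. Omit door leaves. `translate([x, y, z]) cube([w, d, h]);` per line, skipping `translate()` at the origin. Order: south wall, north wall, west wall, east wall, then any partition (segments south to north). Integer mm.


cube([5250, 100, 2850]);
translate([0, 3400, 0]) cube([5250, 100, 2850]);
translate([0, 100, 0]) cube([100, 3300, 2850]);
translate([5150, 100, 0]) cube([100, 3300, 2850]);
translate([3250, 100, 0]) cube([100, 1250, 2850]);
translate([3250, 2100, 0]) cube([100, 1300, 2850]);


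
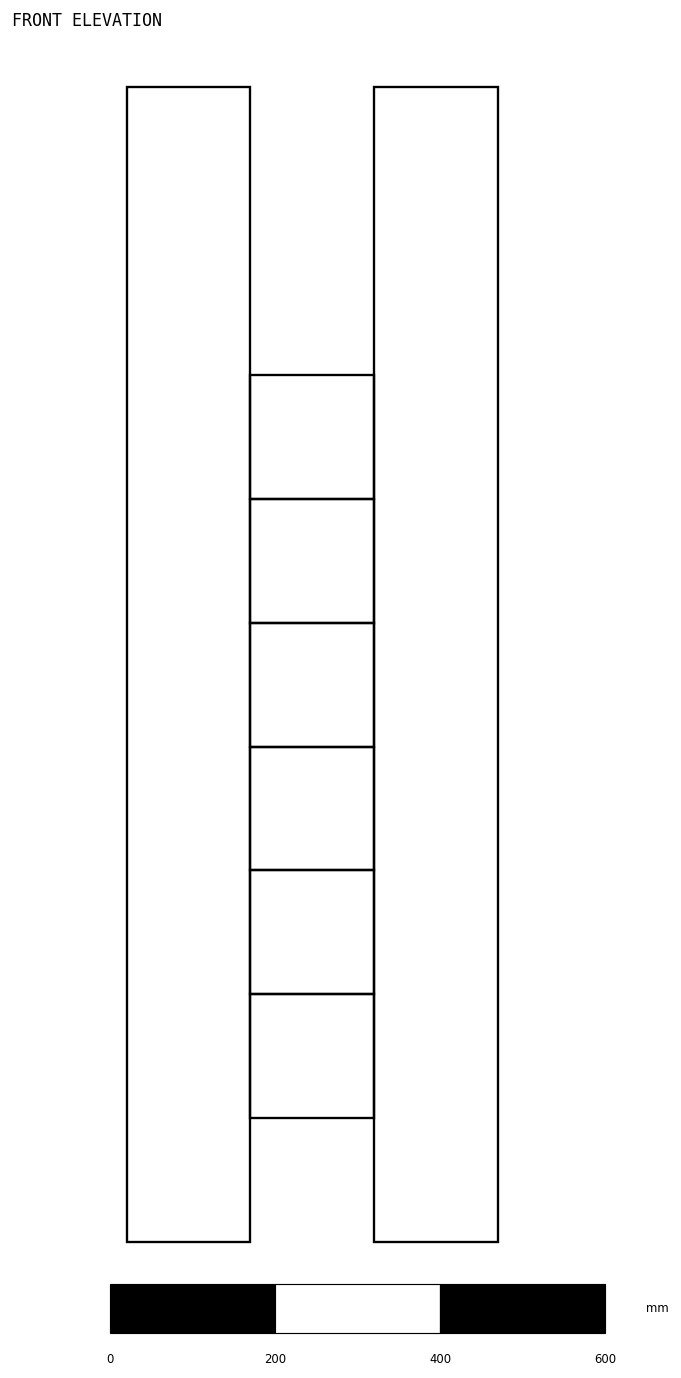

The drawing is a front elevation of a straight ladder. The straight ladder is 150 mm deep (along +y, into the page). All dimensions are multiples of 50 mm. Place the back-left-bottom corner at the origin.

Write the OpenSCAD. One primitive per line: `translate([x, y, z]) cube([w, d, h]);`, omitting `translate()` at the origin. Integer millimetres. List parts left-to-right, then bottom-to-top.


cube([150, 150, 1400]);
translate([150, 0, 150]) cube([150, 150, 150]);
translate([150, 0, 300]) cube([150, 150, 150]);
translate([150, 0, 450]) cube([150, 150, 150]);
translate([150, 0, 600]) cube([150, 150, 150]);
translate([150, 0, 750]) cube([150, 150, 150]);
translate([150, 0, 900]) cube([150, 150, 150]);
translate([300, 0, 0]) cube([150, 150, 1400]);
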